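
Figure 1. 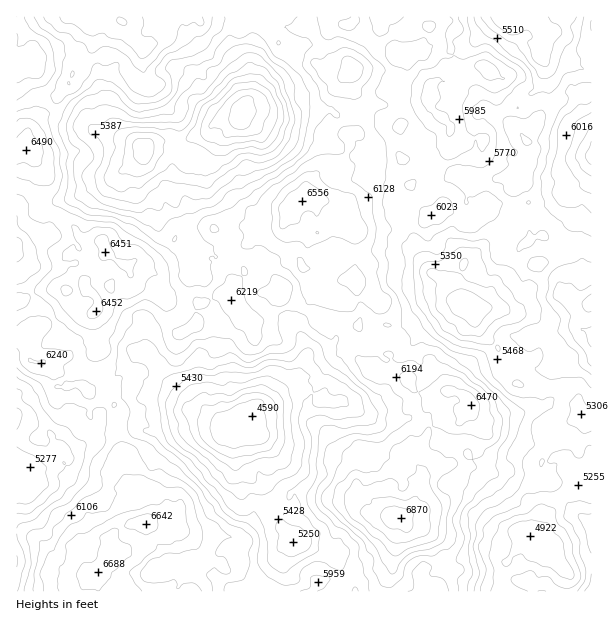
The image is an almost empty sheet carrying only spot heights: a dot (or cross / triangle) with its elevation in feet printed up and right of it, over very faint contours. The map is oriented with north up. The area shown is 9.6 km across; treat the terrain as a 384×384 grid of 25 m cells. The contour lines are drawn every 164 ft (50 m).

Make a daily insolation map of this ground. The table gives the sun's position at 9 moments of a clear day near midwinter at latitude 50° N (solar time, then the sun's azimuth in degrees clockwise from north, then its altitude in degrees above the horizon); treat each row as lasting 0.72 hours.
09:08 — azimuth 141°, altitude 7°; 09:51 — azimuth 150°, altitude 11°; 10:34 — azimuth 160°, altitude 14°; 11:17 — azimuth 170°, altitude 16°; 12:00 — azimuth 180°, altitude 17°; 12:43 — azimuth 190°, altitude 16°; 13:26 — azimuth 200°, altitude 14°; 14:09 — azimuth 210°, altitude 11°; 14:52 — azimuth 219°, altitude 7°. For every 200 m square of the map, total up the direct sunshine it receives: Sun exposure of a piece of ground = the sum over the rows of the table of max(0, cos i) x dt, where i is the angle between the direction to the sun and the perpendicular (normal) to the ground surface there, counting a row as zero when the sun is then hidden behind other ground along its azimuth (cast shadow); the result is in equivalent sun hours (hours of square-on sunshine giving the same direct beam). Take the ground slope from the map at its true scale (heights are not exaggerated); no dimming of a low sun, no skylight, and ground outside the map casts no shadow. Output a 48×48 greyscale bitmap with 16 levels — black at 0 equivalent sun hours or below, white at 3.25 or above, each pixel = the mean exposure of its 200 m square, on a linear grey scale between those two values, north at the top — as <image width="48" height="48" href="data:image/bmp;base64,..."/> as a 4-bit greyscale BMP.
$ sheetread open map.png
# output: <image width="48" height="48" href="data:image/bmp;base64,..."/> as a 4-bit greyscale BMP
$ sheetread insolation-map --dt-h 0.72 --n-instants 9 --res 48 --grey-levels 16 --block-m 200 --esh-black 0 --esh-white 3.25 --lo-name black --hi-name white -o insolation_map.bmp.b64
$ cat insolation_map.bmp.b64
<image width="48" height="48" href="data:image/bmp;base64,Qk32BAAAAAAAAHYAAAAoAAAAMAAAADAAAAABAAQAAAAAAIAEAAATCwAAEwsAABAAAAAAAAAAAAAAABEREQAiIiIAMzMzAERERABVVVUAZmZmAHd3dwCIiIgAmZmZAKqqqgC7u7sAzMzMAN3d3QDu7u4A////AEZ3ealTETUzaaljEFmXl7ynqXeYi6hhAkVmVniGYzRVi6dBJDIlepqIiHmHQiIRRmVDUiec3Jh4dWZTEAE0h5vdyWREZCElqZdFZlZmjO25hXh1EBR4e6z//rhXhkVXeHQTI1RWi7yneFRVZnar/tzv2oeYZEaaqCAiERFIiGZUMQFGi7zf/cy3d1WJrMustwAjJCEQEkRkIAFHeM7sllM2eKis7/uWYgAAESMyAjRDEQE2qYmHVBACRHzMu5y3EFISISVohBARERATVTNDMSESMki7yqrHNWVlNGZCEBABEhIxATMyERNEaYebqoVFmVeGRFVmMhEREREiFGdUQzRlZ4ZnRWZXh6uVZjNkQxAAAAABRVVURUVmIjaIh5uYiIp4qmUgERAQARACV3UhERIiZorOyXZHd0N7uHZUNEQzMzM1aIQQABIja92niIZ2Q2iriHZodVNGZkNVViAAAUVneHmVV5u6Vcq6qslUNWh4qrlnVTEROJh3mGZlMSWFi4mryoh2d5qqrc3LhmeJzau4WHMQAAQ1ie6nVDVYiJze283Kl3q9/bmGIRAAI1esy//HZXlTV7/v///syprdqFMSQQAjR3Z6rnQ3iKp0SLy5zv///ImpUVQSMQAjNWVVeXYxN3aKmazdm7vOusp3dTRSAAACWJmKy3iorLqZiIfNqqh2WcuHhlNEAAABRFZ5pzJKzNuYioNGeadmeZiXaLlTIAAAABNmRJRahmit3Kl4m3M0i8vMerdSMQEiJWaamVncuHSN63ZDd1QzR5iFZ0RFVmV3mYeZUwNER1V5mGMRE1i4iHYyRUNmV5u7mJhTIDEiMlmoiFZlZEZr3Jiql3Z2aJZ6ustCRUaIdWp1ZDVWVEV4llVYhldp7ZeKt1VBI2hTV4ZCECZmd4qslph4p3Z6y723diJGZLlUZkQwADaKyXeJy73MuXibuu/oaIVpq6q6YgAAAiJGRGZnqmaGVVV7ztq8hneJmoh0AAAAAhAQA0Zneal2RVRVaIRphWm7qZh0EAAAAjMgAiFTR5hlVmiFI1VERWeaqrq6YQAAATIQEQESESERE2eYYiMxNUZli8uYZCAAAAEBARAAABRHVnQ2VkZ3ZmaIm7qFaKdCASNDIBEAABNVd3Yzi9zLl1RYq4hmaFh0IjQzAAAAABIlZmeIecuZh5VFVlMzMSVndlUwAAAAE0aHhkZWaHZ4VmdmQyM1VWiu/9ykEQAAJEREVERHuXUiVFVFZBFYqKvf//yXUwACVlMzV4mrp1U0epdCIQFKu7rP/+h7p0NGmniqmIiJhliauGhSISM3/8zd3dzNypmJpnnMllRWdoit2nRGQxAUes25hliqu8zNmbuLyodUNljdvZITIUNFR5uJqFervdze3LZmd2MyAnaFIiETNYd2acrLzd7tu83etjMyASREJDIQABJFaYmpib3baNy7u+/qdlMQBIiXZmMAATVDN53+zLu5Voi8vMyWioQQJqqIVpcgACRVZnu6y5mGZEeYiGZ1NVZ2R4u5l1UxE1d2NQ=="/>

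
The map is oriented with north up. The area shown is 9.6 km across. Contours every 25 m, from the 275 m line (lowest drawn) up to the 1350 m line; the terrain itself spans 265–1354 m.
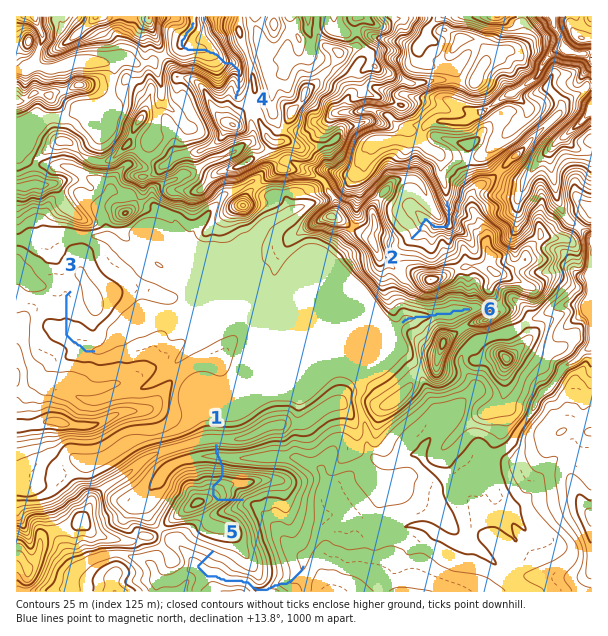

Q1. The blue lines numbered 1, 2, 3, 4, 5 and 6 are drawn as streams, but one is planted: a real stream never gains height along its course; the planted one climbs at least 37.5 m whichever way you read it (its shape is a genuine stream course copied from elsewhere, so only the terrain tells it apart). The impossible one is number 1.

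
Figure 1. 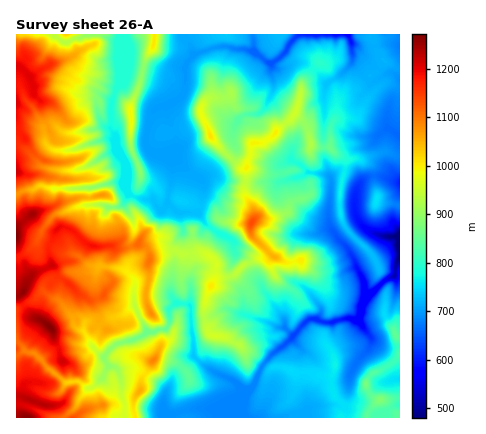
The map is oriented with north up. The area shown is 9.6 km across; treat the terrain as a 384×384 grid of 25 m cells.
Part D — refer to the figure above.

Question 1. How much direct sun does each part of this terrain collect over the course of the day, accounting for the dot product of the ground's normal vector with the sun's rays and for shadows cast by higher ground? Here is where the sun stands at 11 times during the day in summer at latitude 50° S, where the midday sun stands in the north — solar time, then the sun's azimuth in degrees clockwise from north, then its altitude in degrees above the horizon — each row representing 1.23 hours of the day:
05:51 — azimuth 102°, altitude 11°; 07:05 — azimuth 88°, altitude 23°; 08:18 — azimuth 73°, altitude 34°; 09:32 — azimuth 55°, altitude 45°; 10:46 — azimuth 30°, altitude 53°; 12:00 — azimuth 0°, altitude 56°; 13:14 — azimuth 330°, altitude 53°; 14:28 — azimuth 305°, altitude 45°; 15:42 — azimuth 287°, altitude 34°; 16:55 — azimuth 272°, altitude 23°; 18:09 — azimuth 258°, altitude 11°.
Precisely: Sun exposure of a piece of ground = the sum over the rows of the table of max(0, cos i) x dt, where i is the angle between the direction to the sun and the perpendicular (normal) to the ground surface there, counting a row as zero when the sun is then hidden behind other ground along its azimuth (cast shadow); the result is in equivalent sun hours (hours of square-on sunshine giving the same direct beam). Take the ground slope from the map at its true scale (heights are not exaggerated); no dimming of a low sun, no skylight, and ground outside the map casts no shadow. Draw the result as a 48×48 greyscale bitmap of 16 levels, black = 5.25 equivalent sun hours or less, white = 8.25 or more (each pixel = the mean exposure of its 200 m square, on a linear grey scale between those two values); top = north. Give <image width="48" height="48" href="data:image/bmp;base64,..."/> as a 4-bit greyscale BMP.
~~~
<image width="48" height="48" href="data:image/bmp;base64,Qk32BAAAAAAAAHYAAAAoAAAAMAAAADAAAAABAAQAAAAAAIAEAAATCwAAEwsAABAAAAAAAAAAAAAAABEREQAiIiIAMzMzAERERABVVVUAZmZmAHd3dwCIiIgAmZmZAKqqqgC7u7sAzMzMAN3d3QDu7u4A////AN7YRa2Xd6uqqZvMzLu7u7uqu7u7zLyrvMp4mFrduaqWWIiKq7u7u7u7q7u7vLynnLze7rfO7tqhA2dDaau7u7u7u7qqzbm8zNy5eNms7cvKQkZ1Rpq7vLu7u6q7u7fO7sy8ymc4y7u8owVqq7zKaLu7u7u7mbuqvMzNsBJ4i8q8cBJrzMqGM4qqu7zLic2miszaBYu3qnmqZWSd2nd0RTvM3c3LqL3uqN7HrN3bp4qq2mi8lEVUhybN3du8uqzu66hXm8zMNs3u3WVXZEM0m6R83Lu8y7rNu5iZermVYSe+7siIQyRr3cpFy7vMzMvKd5qXiaympjADzdyWJ73d3MvKXMzNzNyHW5h4zLmKvcqHABu1S83ey8yZVd7d3ciIravN7cqJu83UBpa1W9y923iokiQgJGmp3r3u3Jd3mau1q5jVaZuniJqpmCV5hmm7zUrdypiJh6t4u5hTWpmamqqJmsmKqljMzaWriYrNypqKqZZFinaKq7h3i6eau5eMzMp5qa3d3ImLp4eHmrqpq6dXylarvLYV28yHu+3MzNyYpniXnNunmoZ4ECeazLVwOM3ZaIm8zcuYh3mZrMvMd0NxElqqq6WKZN3d3JmIlkirt3iKmby82Ec5upq7y2ecp63My7pjN3Roy7mru93Ku3nd3t3Ny0a9yXrMuqmaqru5zLzd3u65YG3e3u7txjvu2pmsqqre7uy8u6rd3ttxBN3M3d3cdL7turiKyq3t3d2szN25vZEAJ1RXeJq5atxjNNhnzu7c3t28zN7d2Uebumh2RpqofLZWhtyma+7trN2d3Muqqr3Lzt3bmHiYmoZFZu7utkaZg0vd26mJq9y7ze3ct0WHqYiYid7u7tp1Apqpqru7u9zJvt3LzJV3l3m7vXnNqpiazLlUibzMu83M3dzN3duXlnnO3FMRExEAAomHe7vMury6uqu83tyopmndy5us3u7u65dpu7vMuql1d4q6ecqYuGWaqcy4ZUJc28hKu7q7qZVLy7u960WGiFaaqcus7uxyjaZLqqq7qDB82oiap2hVi7y6msrNp4vtiIN5iqu7ggXLqWRpmpdpzM3czKq5eoU2unVniqqpgju6rLc2equ8zMvMzLypvLzcmGZVeamYZsuq3u2FZ7usuqmsy7uquWQkl1Z1aJmXJsu73MzqaMurmpqru7mYmc3KdmWHZ5l2O8uZze7tqcusu8uru6plas3ahmimZ5l4m6qoiZ7dycy8zMuqu7l6vMvKpozEV5mKvKqqzbrdyou6y8y6u7m87cu7lp7VV4mazd3Lvdndy5q6y7zKq7u5mpmIqZvJaJmau93dzMvNzLu7zMzLq7u7maq5iqq7eaqbq93u3LvM3tqJzcy8y7zZVpqry7m7iKqrvO3u3MzLztqZjMzLu9zOyoiqq7qqQVmr3u3tzditu7vLmsy7vMzN7uuGaKmqYDerve7e7YhZzM3cypy8zN7t7t7aiZmZqImaqpqXeJu1ve7t2oq8y+7u1RbNyIloqXmaqrqruru4Te3t2Gu8yw=="/>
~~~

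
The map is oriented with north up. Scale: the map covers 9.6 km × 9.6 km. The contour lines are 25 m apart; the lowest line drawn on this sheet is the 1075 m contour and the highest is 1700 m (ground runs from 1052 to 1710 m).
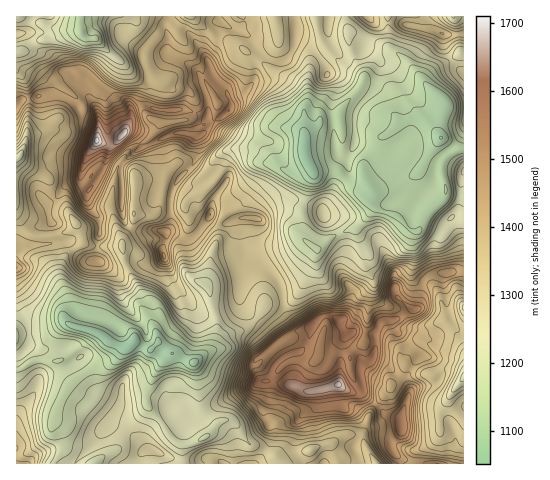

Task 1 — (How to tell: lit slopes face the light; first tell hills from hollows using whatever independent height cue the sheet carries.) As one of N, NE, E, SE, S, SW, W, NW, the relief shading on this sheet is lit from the E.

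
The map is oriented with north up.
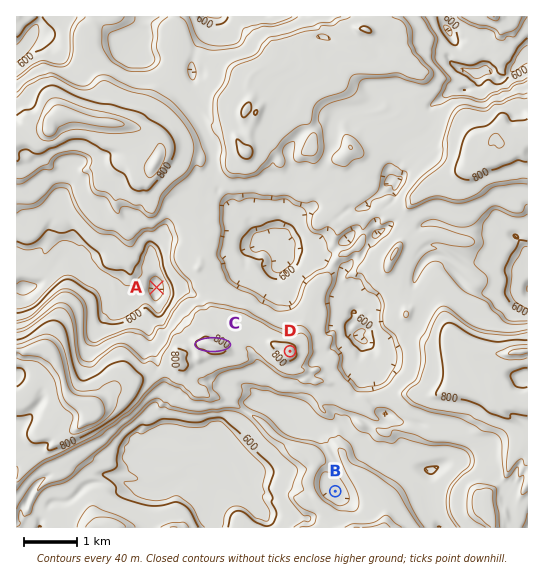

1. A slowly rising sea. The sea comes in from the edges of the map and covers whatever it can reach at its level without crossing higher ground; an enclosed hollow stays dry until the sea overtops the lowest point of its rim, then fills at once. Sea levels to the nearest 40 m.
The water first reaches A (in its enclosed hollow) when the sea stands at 560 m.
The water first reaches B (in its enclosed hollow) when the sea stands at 680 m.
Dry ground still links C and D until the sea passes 760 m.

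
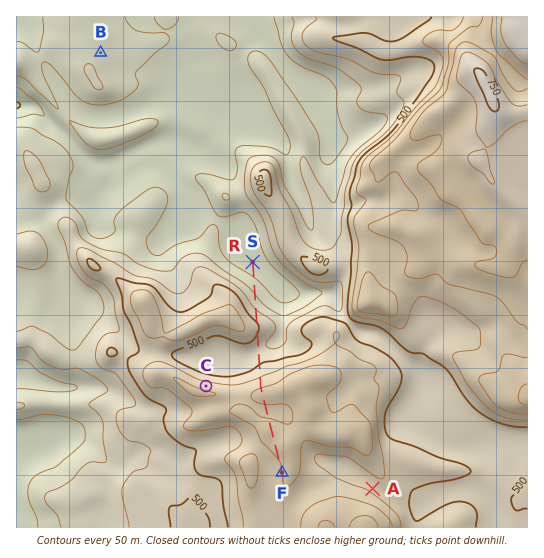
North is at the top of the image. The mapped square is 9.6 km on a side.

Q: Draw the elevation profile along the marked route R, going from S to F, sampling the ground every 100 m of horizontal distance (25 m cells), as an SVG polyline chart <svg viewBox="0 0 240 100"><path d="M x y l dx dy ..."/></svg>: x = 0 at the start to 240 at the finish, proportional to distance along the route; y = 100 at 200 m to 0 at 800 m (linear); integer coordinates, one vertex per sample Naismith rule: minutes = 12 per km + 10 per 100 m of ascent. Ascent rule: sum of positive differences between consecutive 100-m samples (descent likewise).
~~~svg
<svg viewBox="0 0 240 100"><path d="M0 78l6-1 6-1 6-1 6-3 6-3 6-2 6-3 6-3 6-3 6-4 6-3 6-2 6 0 6 2 6 3 6 2 6-1 6-1 6-3 6-3 6-4 6-4 6-4 6-3 6-1 6 0 6 2 6 0 6 0 6-1 6-2 6 0 6 0 6 0 6 0 6 1 6 1 6 1 6 0 6-1"/></svg>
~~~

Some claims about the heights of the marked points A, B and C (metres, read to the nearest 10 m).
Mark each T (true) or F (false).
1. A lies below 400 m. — F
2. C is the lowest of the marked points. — F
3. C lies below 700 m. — T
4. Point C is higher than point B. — T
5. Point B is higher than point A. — F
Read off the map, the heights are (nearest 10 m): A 540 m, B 380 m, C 580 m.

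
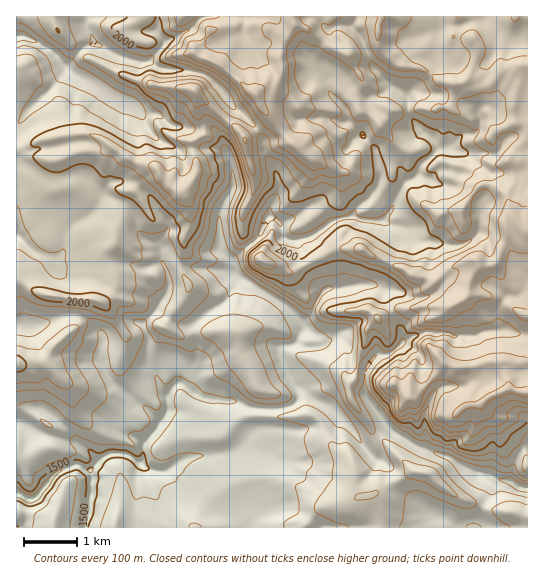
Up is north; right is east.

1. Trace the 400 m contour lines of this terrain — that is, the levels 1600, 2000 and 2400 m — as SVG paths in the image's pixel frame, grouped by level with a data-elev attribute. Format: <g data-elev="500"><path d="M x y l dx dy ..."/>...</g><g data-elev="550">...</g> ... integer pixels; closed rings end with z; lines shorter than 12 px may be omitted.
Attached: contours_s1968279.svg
<g data-elev="1600"><path d="M70 527l7-45 0-4-3-2-6 1-5 2-16 26-12 9-2 13"/><path d="M527 492l-9-1-19-12 11-2 11 6 6 1"/><path d="M17 474l2 1 7 10 3 1 2-1 3-10 2-2 13-9 9-3 7-1 11-6 0-3-6-9 1-3 3-3 27 9 24 0 9 1 0-3-6-6 1-3 13-4 8-8-7-16 4 0 10 4 3-3 0-5-5-23 2-4 9 9 9-7 6 0 14 8 10 8 26 5 5 3-1 2-5 1-20-1-16-5-12-8-4 0-3 4-1 7 3 12-9 13-15 19-2 8 4 5 7 2 23-7 13 1 5 1-16 11-12 15-12 6-6 13-14-3-8 2-9-20-4-5-3-1-2 4-17 50"/></g><g data-elev="2000"><path d="M17 372l7-2 2-5-3-6-6-4"/><path d="M103 310l6 0 1-9-4-4-8-4-27 1-30-7-7 1-3 2 4 5 10 5 42 4z"/><path d="M363 138l-3-3 2-3 3 3 0 3z"/><path d="M127 17l-2 2-13 7 1 5 12 11 9 4 13 3 7-3 2-3 0-2-15-10 11-8 4-6"/><path d="M159 17l5 14 3 4 7 3-13 16-1 7 23 9-12 4-10 0-11-4-12 5-15-3-4 0 0 2 3 4 16 8 11 10 16 8 8 15 8 6 1 2-4 3-15-2-2 2 4 7 10 10-16 2-13-5-9 4-38-20-13-4-8 0-21 4-14 5-9 5-3 4 0 3 10 4-8 6 2 6 8 7 10 4 8 0 14-7 8-1 10 3 10 10 7-1 12 3 1 2-1 2-6 4 0 4 18 10 15 17 5 3 1-2-7-20 1-4 2 1 23 22 6 11-1 12 3 6 3 1 13-21 6-26 7-10 3-8 4-5 0-13-4-12-4-6 7-5 4-6 5 2 7 9 5 12 6 23 0 9-7 15-2 11 3 14 4 8 6-4 2-12 5-13 9-15 9-8 2-16 3 2 10 17 2 11 9 1 15-6 9-1 3 2 5 9 6 4 5 0 15-15 6-3 10-11 1-10-3-24 2-2 5 2 10 31 3 3 5-2 2-12 4 0 5 4 3 0 9-12 11-8 1-4-2-4-4-3-9-3-3-8 0-10 5 2 24 13 7-2 6 3 7 0-1 10 7 6-1 4-12 2-16-2-4 3-8 9 2 5 6 1 7 10 0 2-9 3-8-2-14 2-2 2-2 4 0 5 4 8 14 14 5 12 13 9 0 3-4 2-4 2-8-1-12 6-4 0-14-4-30-17-18-7-4-1-10 5-14 15-19 14-4 0-21-10-7-8-3-1-5 3-12 10-2 4 1 6 3 6 14 7 23 10 8-3 9-10 11-6 17-6 11 0 40 13 10 6 9 9 2 4-1 3-11 2-8 5-5 0-7-4-5-1-32 7-8 2-2 3 2 3 6 3 27 3-2 11 3 18 4-2 8-9 4 2 6 7 5 0 5-7 3-14 5 1 4 7 11 1 0 3-6 5-1 7-6 5-8 2-16 11-8 11 0 7 2 5 8 10 4 3 6 12 6 7 11 1 8 5 7-9 6 12 4 4 6 1 5 5 9-1 4 7 15 4 9-2 10-7 5 4 4 0 10-12 15-11"/></g><g data-elev="2400"><path d="M527 387l-10 0-7-5-3 0-29 18-17 5-7 6-1 6 2 1 3-1 11-9 13 1 9-9 18-6 5 0 13 4"/><path d="M245 143l1 1 0-3-1-4-2 2z"/><path d="M266 115l2 0 0-2-3-12-1-15-9-3-6 2-8-3 4 11 8 8 6 9z"/></g>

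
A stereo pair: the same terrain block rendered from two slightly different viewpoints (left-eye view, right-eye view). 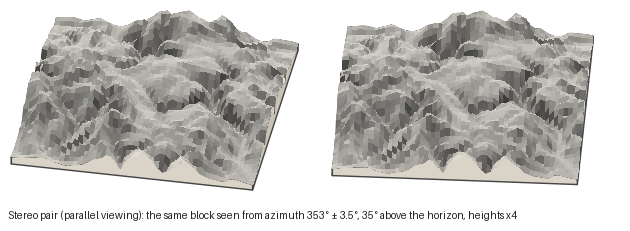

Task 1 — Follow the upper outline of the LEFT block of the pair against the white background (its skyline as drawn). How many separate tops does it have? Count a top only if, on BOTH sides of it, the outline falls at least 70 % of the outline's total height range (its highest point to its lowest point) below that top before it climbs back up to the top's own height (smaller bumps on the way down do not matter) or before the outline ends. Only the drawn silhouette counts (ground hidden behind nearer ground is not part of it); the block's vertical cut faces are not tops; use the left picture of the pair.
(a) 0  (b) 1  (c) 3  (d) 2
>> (a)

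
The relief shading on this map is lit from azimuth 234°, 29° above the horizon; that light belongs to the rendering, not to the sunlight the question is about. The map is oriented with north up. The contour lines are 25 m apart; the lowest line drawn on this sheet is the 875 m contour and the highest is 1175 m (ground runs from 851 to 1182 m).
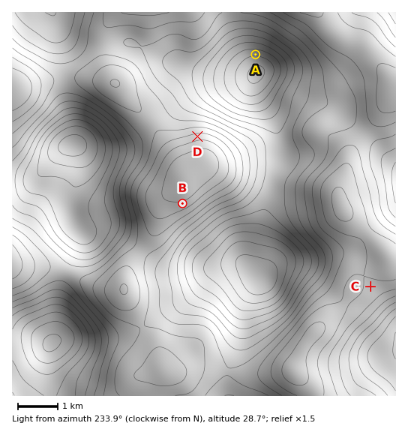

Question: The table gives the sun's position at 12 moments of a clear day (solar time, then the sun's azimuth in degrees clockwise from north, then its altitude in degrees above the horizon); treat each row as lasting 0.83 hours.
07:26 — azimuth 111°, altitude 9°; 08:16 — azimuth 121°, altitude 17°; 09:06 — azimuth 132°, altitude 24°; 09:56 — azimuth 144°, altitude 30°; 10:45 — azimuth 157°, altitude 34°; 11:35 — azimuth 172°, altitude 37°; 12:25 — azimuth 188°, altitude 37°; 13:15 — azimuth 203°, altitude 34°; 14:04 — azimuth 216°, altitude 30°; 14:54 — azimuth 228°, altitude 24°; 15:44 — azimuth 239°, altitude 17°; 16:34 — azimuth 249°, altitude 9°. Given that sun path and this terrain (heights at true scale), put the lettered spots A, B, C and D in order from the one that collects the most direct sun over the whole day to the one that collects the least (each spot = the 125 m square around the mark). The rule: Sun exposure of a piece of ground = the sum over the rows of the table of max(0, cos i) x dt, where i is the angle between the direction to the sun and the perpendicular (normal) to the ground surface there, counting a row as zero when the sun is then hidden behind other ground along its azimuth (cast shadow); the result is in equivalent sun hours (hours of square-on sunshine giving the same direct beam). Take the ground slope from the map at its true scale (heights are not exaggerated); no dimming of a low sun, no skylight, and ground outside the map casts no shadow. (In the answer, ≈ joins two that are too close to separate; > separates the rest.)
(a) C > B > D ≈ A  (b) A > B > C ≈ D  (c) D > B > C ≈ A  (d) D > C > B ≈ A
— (d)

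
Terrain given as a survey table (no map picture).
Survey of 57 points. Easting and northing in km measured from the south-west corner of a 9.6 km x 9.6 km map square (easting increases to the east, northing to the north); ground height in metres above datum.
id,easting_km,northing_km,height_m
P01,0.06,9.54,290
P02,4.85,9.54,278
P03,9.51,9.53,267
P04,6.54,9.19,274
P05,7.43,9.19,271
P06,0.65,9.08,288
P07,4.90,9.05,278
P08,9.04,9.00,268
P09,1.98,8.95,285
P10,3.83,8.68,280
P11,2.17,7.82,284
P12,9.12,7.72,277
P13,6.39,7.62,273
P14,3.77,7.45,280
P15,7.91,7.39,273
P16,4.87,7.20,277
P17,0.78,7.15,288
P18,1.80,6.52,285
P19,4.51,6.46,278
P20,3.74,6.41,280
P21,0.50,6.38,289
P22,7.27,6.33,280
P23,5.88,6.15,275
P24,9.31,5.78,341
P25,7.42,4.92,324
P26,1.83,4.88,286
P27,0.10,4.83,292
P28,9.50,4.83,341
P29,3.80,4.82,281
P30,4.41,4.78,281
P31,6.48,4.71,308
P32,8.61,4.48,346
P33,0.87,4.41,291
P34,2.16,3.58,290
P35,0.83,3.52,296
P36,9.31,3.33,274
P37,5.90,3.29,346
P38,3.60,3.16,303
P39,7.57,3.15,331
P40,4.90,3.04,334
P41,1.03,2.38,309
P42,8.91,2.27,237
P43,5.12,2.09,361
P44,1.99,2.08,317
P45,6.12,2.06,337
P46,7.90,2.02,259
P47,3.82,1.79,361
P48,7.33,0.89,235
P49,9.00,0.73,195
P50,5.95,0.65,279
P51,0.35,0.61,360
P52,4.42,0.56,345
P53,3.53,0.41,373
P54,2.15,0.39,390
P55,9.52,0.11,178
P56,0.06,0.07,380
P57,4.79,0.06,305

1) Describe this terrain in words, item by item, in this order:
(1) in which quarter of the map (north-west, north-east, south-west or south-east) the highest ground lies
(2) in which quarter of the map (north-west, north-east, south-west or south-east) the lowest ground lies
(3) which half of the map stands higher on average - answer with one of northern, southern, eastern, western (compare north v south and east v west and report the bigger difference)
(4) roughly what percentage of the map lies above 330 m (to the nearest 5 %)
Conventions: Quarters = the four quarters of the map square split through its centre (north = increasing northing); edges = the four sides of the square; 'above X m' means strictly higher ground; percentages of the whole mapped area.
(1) The highest ground is in the south-west quarter.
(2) The lowest ground is in the south-east quarter.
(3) On average the southern half of the map is the higher ground.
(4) About 20 % of the map lies above 330 m.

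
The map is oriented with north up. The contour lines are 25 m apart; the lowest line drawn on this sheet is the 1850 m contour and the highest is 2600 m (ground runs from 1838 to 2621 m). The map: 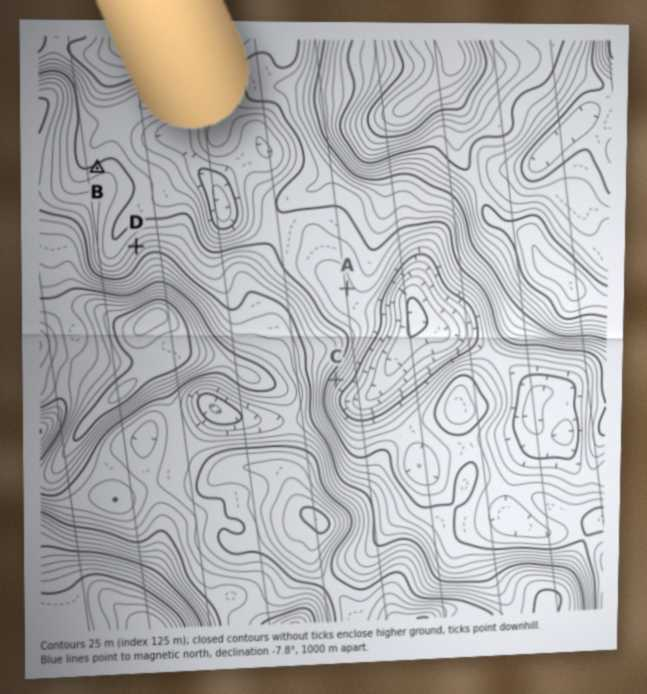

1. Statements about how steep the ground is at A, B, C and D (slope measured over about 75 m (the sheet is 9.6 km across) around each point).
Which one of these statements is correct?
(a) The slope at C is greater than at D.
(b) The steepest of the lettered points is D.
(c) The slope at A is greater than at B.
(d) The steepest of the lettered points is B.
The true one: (a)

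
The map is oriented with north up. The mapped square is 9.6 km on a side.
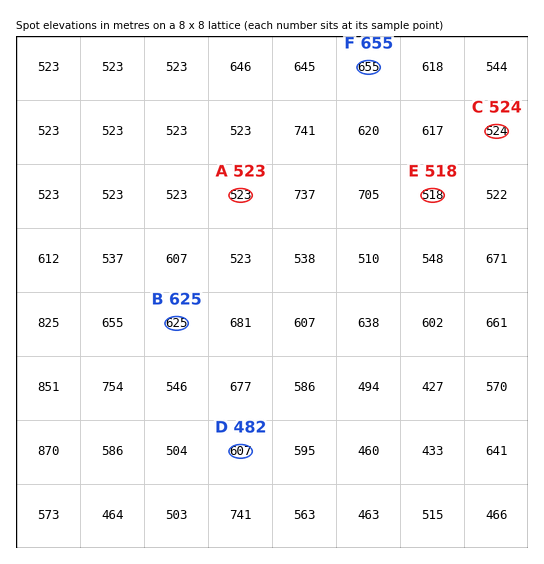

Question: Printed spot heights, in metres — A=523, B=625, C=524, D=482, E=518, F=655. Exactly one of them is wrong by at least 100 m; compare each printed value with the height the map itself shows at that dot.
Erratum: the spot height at D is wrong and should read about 607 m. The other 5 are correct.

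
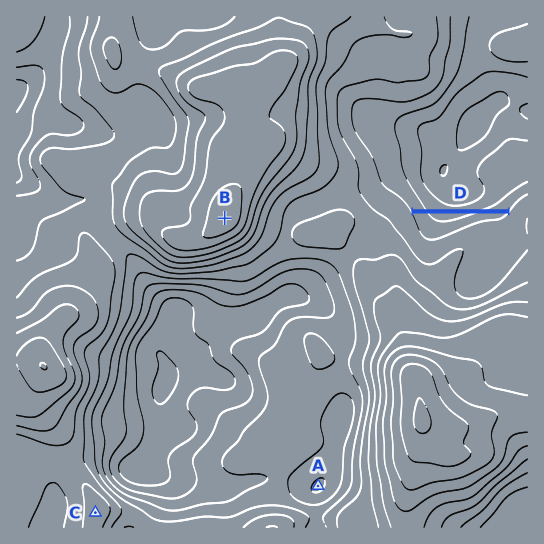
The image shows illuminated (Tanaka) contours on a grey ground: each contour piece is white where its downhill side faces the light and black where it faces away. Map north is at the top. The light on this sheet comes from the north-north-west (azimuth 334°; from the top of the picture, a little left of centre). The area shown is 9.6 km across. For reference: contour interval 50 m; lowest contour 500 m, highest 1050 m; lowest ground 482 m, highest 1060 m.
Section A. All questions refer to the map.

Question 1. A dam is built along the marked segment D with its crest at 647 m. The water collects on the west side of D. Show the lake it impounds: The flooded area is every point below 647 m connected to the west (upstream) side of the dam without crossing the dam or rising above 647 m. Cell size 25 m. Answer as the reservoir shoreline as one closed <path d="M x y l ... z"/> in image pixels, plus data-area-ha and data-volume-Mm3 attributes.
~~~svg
<path d="M505 213l-91 0-1 2 8 18 5 4 9 2 47-19 16-1 5-3 2-3z" data-area-ha="45" data-volume-Mm3="11.96"/>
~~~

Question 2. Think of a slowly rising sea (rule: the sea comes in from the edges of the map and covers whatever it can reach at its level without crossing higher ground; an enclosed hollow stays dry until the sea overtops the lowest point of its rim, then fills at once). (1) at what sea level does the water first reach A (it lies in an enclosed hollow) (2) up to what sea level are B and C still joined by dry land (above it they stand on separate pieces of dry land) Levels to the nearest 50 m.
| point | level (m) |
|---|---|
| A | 700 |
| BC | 750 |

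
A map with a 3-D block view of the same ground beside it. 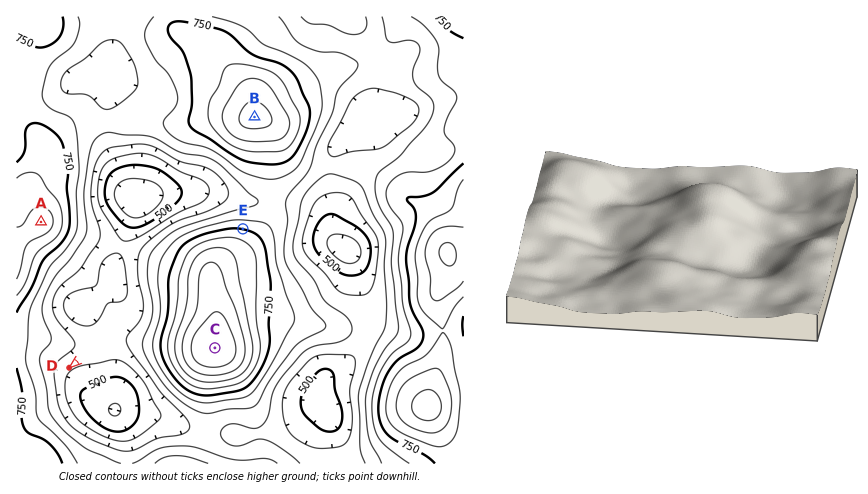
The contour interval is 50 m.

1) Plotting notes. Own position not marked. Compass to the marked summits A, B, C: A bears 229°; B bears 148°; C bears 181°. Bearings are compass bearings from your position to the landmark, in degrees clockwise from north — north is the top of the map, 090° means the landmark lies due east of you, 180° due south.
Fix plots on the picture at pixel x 221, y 65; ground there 790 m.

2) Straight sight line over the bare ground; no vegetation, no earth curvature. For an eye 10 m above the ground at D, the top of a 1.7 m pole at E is out of sight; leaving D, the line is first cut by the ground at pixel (154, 300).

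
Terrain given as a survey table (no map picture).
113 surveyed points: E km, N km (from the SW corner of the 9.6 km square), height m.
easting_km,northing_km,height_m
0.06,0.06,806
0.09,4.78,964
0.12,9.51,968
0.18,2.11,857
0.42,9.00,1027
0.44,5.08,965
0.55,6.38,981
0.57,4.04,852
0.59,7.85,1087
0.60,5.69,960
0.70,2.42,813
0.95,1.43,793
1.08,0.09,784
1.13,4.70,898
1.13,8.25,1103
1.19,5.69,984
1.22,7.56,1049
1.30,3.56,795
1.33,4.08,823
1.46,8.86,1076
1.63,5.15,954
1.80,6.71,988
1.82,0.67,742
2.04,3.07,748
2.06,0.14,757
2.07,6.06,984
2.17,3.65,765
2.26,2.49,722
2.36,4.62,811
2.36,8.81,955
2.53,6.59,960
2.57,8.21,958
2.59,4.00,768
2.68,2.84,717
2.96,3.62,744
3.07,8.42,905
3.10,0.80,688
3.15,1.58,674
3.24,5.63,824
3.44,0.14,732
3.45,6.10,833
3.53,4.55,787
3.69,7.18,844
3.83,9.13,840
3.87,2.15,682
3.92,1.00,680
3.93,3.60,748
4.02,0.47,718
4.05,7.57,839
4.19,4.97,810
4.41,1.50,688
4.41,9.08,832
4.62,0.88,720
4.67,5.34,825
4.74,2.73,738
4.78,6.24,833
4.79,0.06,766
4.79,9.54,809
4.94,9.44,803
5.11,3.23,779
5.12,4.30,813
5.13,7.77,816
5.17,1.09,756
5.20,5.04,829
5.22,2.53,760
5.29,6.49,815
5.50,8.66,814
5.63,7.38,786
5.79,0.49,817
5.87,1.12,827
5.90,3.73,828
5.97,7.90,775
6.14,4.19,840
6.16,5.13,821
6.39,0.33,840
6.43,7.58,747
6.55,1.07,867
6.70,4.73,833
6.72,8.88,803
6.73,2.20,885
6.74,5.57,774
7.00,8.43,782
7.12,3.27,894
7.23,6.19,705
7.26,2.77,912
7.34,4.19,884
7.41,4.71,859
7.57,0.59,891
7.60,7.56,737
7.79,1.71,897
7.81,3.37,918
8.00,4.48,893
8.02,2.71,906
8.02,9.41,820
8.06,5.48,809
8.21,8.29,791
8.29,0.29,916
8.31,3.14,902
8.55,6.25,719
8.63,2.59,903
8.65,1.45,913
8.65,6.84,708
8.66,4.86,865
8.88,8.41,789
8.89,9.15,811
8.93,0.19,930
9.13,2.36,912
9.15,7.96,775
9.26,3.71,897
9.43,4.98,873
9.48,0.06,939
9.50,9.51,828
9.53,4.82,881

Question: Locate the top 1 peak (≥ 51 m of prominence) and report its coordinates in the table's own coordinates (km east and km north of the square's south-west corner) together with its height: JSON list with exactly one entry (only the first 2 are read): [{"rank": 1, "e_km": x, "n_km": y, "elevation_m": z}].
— [{"rank": 1, "e_km": 1.01, "n_km": 8.29, "elevation_m": 1106}]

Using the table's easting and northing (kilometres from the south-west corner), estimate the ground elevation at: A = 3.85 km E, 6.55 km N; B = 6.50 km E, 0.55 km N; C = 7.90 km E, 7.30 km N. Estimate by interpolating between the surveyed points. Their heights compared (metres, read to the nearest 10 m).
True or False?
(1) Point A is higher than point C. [True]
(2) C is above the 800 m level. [False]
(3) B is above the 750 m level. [True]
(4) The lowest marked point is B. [False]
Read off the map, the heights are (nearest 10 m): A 840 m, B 850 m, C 720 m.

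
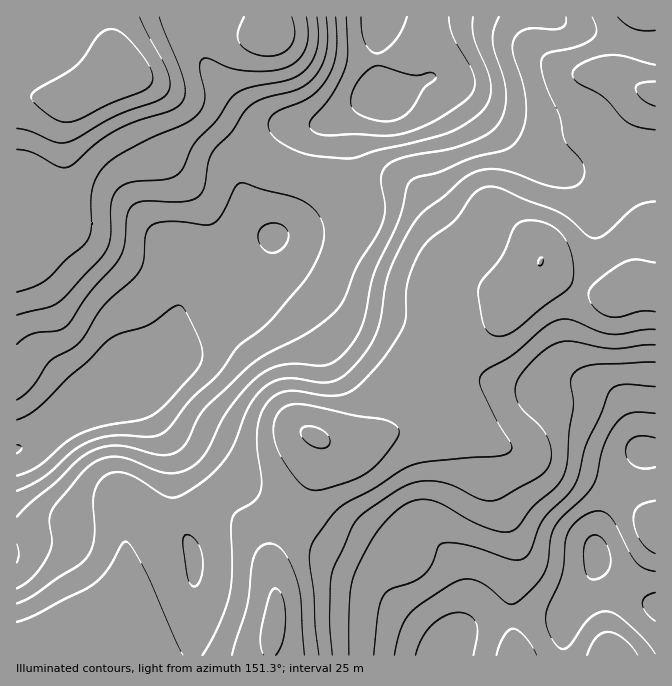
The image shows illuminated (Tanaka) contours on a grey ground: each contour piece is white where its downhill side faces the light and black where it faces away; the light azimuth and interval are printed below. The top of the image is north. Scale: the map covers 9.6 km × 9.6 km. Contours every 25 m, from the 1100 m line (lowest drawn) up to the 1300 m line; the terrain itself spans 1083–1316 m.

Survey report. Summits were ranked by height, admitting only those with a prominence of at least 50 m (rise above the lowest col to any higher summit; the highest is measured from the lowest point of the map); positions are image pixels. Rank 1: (378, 98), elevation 1316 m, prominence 233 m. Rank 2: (597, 554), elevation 1306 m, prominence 164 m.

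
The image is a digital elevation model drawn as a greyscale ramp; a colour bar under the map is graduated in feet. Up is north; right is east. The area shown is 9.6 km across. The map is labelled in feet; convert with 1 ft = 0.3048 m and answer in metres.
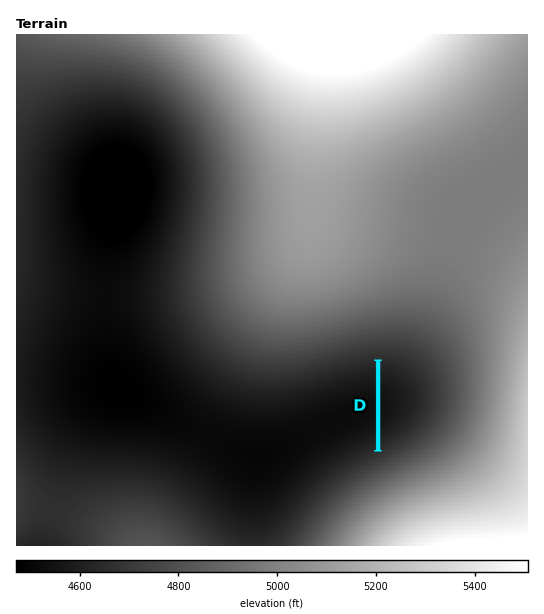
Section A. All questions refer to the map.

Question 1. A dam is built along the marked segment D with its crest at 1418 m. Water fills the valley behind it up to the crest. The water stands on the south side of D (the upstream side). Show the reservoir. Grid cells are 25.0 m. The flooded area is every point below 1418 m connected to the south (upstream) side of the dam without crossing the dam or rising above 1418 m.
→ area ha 98.3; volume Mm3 14.97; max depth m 34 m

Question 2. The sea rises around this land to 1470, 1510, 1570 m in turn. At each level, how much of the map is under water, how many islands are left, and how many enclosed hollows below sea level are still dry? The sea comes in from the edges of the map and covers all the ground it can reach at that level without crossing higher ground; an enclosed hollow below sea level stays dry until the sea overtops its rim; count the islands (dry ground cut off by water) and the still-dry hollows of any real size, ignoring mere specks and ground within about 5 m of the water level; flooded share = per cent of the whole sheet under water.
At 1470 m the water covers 52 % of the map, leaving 0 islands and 0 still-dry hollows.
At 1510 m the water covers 61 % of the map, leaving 0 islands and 0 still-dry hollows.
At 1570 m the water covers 85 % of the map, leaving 0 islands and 0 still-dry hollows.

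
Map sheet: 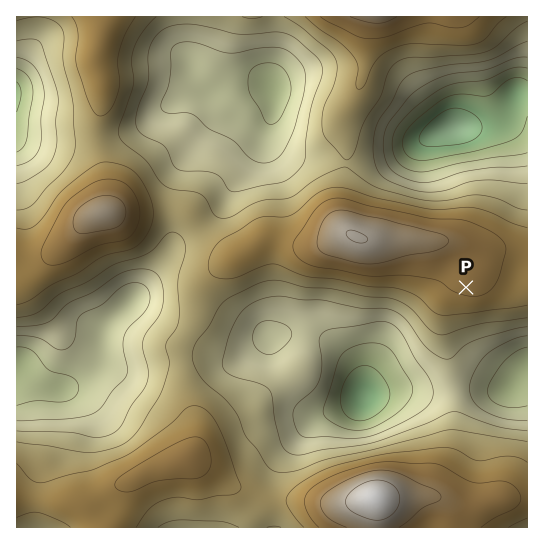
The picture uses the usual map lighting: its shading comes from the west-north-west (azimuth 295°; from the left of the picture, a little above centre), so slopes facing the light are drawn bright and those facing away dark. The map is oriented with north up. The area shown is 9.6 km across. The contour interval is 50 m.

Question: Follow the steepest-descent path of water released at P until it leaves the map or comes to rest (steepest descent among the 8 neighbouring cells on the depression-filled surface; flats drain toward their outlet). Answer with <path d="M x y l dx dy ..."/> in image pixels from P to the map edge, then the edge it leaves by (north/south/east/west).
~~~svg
<path d="M466 287l0 50 43 42 0 2 5 0 13-14"/>
exit: east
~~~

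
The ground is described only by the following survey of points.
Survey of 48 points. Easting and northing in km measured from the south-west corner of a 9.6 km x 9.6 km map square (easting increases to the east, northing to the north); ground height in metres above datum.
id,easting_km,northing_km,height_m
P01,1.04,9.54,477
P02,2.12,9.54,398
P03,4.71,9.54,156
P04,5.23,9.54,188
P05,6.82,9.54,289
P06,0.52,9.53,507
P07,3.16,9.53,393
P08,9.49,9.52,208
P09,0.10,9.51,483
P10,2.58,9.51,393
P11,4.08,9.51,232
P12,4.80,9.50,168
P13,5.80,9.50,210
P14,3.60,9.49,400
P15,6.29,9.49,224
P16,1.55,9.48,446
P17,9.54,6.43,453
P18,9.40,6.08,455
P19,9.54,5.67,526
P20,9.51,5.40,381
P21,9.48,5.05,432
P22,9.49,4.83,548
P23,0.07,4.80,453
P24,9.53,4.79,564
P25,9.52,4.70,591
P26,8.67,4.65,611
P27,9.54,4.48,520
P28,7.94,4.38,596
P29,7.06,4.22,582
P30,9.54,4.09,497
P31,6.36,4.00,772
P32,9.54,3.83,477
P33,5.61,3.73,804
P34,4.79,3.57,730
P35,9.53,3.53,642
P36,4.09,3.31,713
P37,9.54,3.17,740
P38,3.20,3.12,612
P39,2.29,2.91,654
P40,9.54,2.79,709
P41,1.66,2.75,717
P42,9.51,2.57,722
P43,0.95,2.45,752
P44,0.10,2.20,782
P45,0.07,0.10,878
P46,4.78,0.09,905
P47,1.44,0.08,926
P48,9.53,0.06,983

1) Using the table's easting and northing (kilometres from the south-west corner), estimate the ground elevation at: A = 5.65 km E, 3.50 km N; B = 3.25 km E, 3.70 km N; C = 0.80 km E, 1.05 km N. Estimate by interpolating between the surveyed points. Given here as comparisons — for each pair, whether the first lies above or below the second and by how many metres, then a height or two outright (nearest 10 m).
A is above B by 290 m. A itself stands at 860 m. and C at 800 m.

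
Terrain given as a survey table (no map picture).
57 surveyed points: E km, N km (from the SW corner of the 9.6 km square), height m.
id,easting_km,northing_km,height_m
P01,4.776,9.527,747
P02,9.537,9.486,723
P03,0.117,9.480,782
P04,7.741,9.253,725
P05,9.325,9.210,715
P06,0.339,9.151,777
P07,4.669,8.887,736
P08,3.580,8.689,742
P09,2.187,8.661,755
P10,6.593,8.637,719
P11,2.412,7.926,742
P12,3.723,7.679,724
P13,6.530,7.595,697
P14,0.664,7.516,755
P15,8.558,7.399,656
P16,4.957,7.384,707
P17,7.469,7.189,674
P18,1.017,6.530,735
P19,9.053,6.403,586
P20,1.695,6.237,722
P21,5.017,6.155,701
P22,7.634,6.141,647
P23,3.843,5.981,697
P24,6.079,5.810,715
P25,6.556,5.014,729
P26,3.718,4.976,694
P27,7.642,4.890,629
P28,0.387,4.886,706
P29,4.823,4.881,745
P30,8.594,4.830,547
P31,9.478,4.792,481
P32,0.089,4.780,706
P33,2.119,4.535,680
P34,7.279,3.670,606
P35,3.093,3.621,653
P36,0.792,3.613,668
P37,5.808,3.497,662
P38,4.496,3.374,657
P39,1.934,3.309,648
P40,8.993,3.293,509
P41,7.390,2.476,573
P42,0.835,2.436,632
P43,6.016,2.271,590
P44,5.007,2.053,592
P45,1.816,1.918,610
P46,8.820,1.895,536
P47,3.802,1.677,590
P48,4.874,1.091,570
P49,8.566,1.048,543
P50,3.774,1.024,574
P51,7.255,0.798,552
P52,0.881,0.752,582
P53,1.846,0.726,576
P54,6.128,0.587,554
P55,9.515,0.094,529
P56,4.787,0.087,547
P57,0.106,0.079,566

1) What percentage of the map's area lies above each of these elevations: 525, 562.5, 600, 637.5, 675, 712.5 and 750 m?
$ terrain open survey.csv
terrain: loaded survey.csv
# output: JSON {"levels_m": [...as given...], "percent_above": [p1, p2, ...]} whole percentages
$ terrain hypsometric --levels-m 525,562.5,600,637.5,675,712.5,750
{"levels_m": [525, 562.5, 600, 637.5, 675, 712.5, 750], "percent_above": [97, 84, 70, 59, 49, 28, 8]}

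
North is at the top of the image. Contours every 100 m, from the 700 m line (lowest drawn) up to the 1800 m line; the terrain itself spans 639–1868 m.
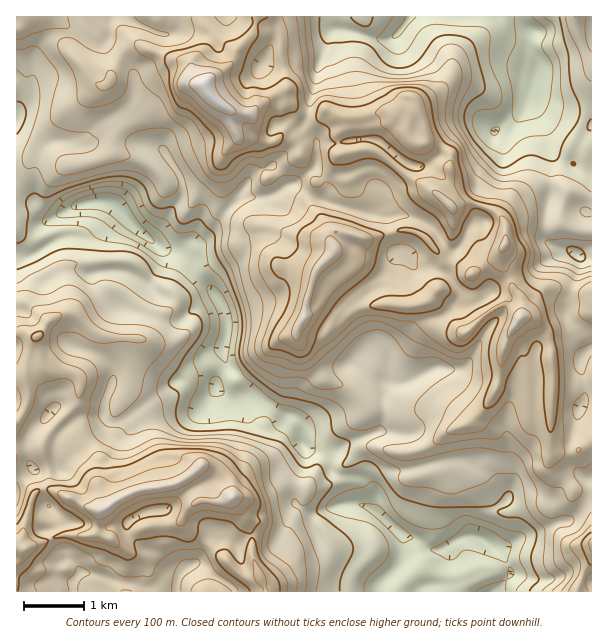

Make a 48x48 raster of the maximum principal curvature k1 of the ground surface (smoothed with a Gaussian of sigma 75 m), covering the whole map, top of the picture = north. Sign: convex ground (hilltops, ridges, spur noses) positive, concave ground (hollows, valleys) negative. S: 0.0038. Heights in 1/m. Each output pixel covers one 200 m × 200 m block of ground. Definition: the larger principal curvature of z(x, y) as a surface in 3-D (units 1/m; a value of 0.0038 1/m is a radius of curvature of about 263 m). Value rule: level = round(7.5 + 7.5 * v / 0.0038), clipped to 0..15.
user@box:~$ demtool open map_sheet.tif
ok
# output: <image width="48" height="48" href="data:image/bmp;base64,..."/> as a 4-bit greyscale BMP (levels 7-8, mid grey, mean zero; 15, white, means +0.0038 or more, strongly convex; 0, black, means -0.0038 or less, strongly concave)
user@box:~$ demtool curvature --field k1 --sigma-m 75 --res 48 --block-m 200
<image width="48" height="48" href="data:image/bmp;base64,Qk32BAAAAAAAAHYAAAAoAAAAMAAAADAAAAABAAQAAAAAAIAEAAATCwAAEwsAABAAAAAAAAAAAAAAABEREQAiIiIAMzMzAERERABVVVUAZmZmAHd3dwCIiIgAmZmZAKqqqgC7u7sAzMzMAN3d3QDu7u4A////AIeIeIepiYirmIrrqYd5pnmoiIq5mYh3+4mYl4iZineJmvz6qoh4uHiaqpqstniHr8l4h4iLmYZlr6+3momYm5mKl3iqqqqqi+6lWInsiJiK7G+Fi4iZirqJl4qXeJmLy+rf///KmInLiH6ni4ipmrh4qZhniGedvPh5h+p3zd22dpy5moupm5iamZZ4qXi5WO2Iee6Gh2vnicu4iZl4mImpiZisy6q4ea9r/877d2jf/+64aMhWd3qYiZqZh5qZqb//yamv//yYjNuImsu5mHqoiZmYdompueenacl3mb/5jKqHm8qqiJq6qYmZh3rJl6XGebmZmHfP7JupqZubl3mYiIh4h4vIeJrIiLp3m83cupq7p3t5u9/9qHd3h4naunq4iadmiqh4mpmZpXqHnLmK7Zd5mJjZm4mpepeHipdniIiYmHmqqHiHjf67majpeOhrq4eXipdmeHeZZ3h5qqmYiJzZeKj5d+p2vYiomZl3iHeJd3eJqpmZiIjPiKj4Z8t3joiamYqYeIaJmJq7uXmZmIePyJj5iMqInah6qWeoaaiKl6zKmHd3iYdr+Jf5ibms27l5mYiZqJmpmrqHiIiIdoZ5+If5eLq7iZiImZmHiLzJfLh2eIiZd6mJ+Ij5Z53GaImZq7yYd5rfv7mHd3eZmsyJ+Xf5iO7mec3dy5vql3mb74nIdmeYvP+oz3nYmZj9rbd4mZesl2qJj9islnmJqbv4f+6omnqsy3Znmrqah3uIe/p53u7tqmevzNt2isp4qpiKp5y4d4t4efmXirur64iWq7qYmaloqIqpeMuYeJqJiPipiIh4vquknprc3Zupl3iIrJmKmJmbmdt6uYeHiZ/pvJibmIervN3e6omImKmrqZ+5qod3i6q8y6d5ZYiJmZmql4l3mrmqh3rZm2Vny3eK/bl3V6qpiImYd4p2ebiIiru8/+ut2dmY+4eZvJibzLmHiYyYmaq7qZvMmJzaePh1+4m8yoqYeJmIm5vImqqXZqyId3eIefmO+piLdnjIZndnnKm5moiHiLeIiIiav+38qphrmZjLh3ZnisqJq3e5h8iJmHeM/LhZm6qLy5mty5iInMiJzIbMhsqZh3fcqumqiqqrmJiaze3M3ZiJ7namvKjJdp6XmviXaKh5eaiZiJu7qHiZv6innZnd3dibu/mIeKh6iaqIiHiYd2iHe/3eyoe4iHnM3Lh2eJmKqIqpiIiZmHd4e+mWp5iamZup15dleYiIuHiqmIeImZlorc2mibvN3KqMt4ZnqXeHmniKqpiIiIuK/8z7rK7Jm8utqZd6uHZ4moiJiquoh4yu6Xi9y5qYaJzuy6irqHd5mYiIequ4iJ3uyGdY63eIiqmKvMqpiHd5qZeHjaq3Z4rLzpdY22aJmXZnitqHd3doqoZ524e5nO7aa+dpyod5qYdnesqHeId5nIebqHaL/ZecieyKyoiJmnaIm7uoiJq5vbmZiIibl2Z6p42qunZ3moZ5qpmqmHV5+6mZiIiYmIiLh3uqmod3qpiZmIiZmIeI+Q=="/>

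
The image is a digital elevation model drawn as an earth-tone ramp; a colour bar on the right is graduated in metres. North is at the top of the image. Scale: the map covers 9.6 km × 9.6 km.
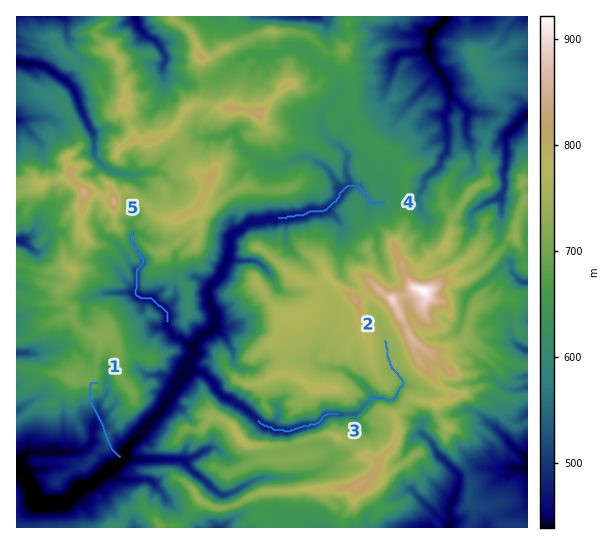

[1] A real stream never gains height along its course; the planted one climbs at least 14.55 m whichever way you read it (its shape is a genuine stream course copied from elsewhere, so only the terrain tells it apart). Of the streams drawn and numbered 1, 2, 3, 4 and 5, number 1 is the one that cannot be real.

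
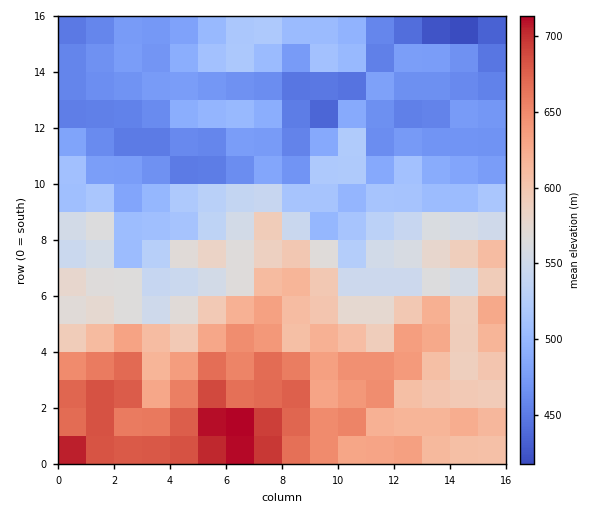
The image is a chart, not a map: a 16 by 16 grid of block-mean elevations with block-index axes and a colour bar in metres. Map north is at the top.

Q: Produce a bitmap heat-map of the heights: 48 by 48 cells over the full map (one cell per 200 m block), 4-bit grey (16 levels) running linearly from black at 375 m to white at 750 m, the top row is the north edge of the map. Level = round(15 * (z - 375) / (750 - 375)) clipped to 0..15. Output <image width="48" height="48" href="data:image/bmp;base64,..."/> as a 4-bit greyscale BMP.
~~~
<image width="48" height="48" href="data:image/bmp;base64,Qk32BAAAAAAAAHYAAAAoAAAAMAAAADAAAAABAAQAAAAAAIAEAAATCwAAEwsAABAAAAAAAAAAAAAAABEREQAiIiIAMzMzAERERABVVVUAZmZmAHd3dwCIiIgAmZmZAKqqqgC7u7sAzMzMAN3d3QDu7u4A////AO7t3M3czMzd3e7d3czLuqqaq7y7qZmZmd3dy7zdzMzd3d7d3cy7u7qpu6qqmZmZmd3czLvNzMzd3e7d3Lu8u7upq6mZmZmZmczMzMu83Lzd3u7u3MvLu8y6mrqZmZqqmbzM3cyrzLzd3u7t3MzLu7u7mZqqmqqqmrzMzcuqq7zd7t3d3MzLq7u7qZmqqqqpqrzMzdy6qqvN3czMzczLq7u7upmZqqqZmbzMzd26qqvN3My7zMy6qrq7uqmYmZmImb3MzN3LqavMzMu7zMy6qqq7y6qZiIiImLzMzMzLqavMzLu7zMzLqru8y7qqmImZmavLvMy6qZrMy7u8zMu7q7u7u7u6mImZmZq7q8y6mZq8y7vMzLu6q7u6qau7qZiZmZmqu8y6mJqrzLvMu6qpq7upmau6qZmaqZiZmqq7qImZq6u7qpmZq6mImau6qpiKqYiZmJmZqYiJmau6qpmJqqiIiaq7qpiKqoiIh3eIiIiZqau6qqmJqpiIiJmrupiaqoh3eIdmZ3eJmZqrqqqYmph4iImaqqiaqoh4mql2Z4iIiImrqqqYiZh4iIiZmZiKqomZmpmXZnd3iIiaqqqph4h3iHeJiId4mZiIiIeIZmZnd3eJqqqpmYdnd3d4h3d4iYd2ZmZ3eHh3d3eImaqqqYZmZmZnd3iJmXZmZ2VWeJmYh3d4iJqpmXVnZnd3eIiamXd3d2VFZ4iZmHeIiJmImGZ4iIiIiJmaqneIh2VFVmZ4mYiZmZmGZlZnd3eJmZiJmYiIiHZFVVVniZmauql2VVVWZneIiZh4iHeIh2VFVVVWZnd4qodlVWZmd3d3iIh3d2Z3dlRWZmZlVVVmd2VVVVZmZmZmZ3ZmZmZnZlRVVWd2ZmZWZmVVVVRVZlVVZmVmZlVmZUREVWZmd3dmZ3ZWZmVFZmZVVVVWZlVVVURVVVVVZ3iIiHVVZmZFZmZVVVVFVWVEVERVVDMzREVWd2RVZ2ZUVmZVVVVERGVEREREMzMzMzMzMzNFZ3ZURWZVVERERGZUREQzMzMzMzMzMyI0ZnZURVVURERERGZVQzMzMzMzMzREQzMkVndUNEREREREREREMzMzMzQzM0REREQzVmZUM0RERERERDMzMzMzM0RDREVVREQyRWZUM0QzM0RERDMzMzMzM0RERVVVVUMyJFVUQzQzNERERDMzMzM0NFVFVWZVVDMzIkVUQzMzNERERDMzMzM0RFVVZVVERDMiIjRUQzMzM0RERDMzREM0REVVVEQzMzMzIiRVREM0MzM0RDMzREQ0REREMzNEMzMzMyI1VEREREMzMzMzRERERUMzNEREQzM0RDIjVEREREREMjMzRERERFVFVVVVRDNEVVQyNURERVVUQzMzRERERFVWZmZmVURFZmZTJERERERDMzMzRERERERVZmZmZlRWZmVUJEREMzMiIjMzNERERERFVWZmZlVWZVVVIkRDMiIRIjMzNERERERFVVZmZVVVVVVVMSMyIhEiMzMzNERERERVVVZmZVVVVVVVUhERESIzMw=="/>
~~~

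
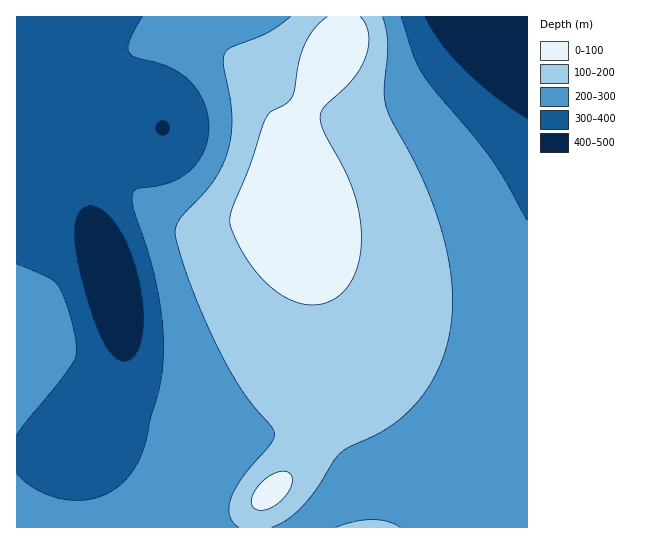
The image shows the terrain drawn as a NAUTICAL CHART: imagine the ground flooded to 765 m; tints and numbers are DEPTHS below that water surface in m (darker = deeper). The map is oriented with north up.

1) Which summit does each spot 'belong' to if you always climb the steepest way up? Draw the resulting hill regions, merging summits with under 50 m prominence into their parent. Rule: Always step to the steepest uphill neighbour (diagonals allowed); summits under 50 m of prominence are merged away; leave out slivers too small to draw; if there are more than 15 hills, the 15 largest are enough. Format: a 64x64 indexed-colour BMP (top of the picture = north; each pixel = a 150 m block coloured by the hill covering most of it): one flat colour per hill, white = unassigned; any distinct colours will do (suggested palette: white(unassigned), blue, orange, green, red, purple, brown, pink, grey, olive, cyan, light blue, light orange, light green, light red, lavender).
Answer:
<image width="64" height="64" href="data:image/bmp;base64,Qk12CAAAAAAAAHYAAAAoAAAAQAAAAEAAAAABAAQAAAAAAAAIAAATCwAAEwsAABAAAAAAAAAA////ALR3HwAOf/8ALKAsACgn1gC9Z5QAS1aMAMJ34wB/f38AIr28AM++FwDox64AeLv/AIrfmACWmP8A1bDFABEREREREREzMzMzMzMzMzMzMxERERERERERERERERERERERERERETMzMzMzMzMzMzMzMRERERERERERERERERERERERERETMzMzMzMzMzMzMzMzMRERERERERERERERERERERERETMzMzMzMzMzMzMzMzMzERERERERERERERERERERERERMzMzMzMzMzMzMzMzMzMzMRERERERERERERERERERERMzMzMzMzMzMzMzMzMzMzMxEREREREREREREREREREREzMzMzMzMzMzMzMzMzMzMxEREREREREREREREREREREzMzMzMzMzMzMzMzMzMzMzERERERERERERERERERERETMzMzMzMzMzMzMzMzMzMzERERERERERERERESIRERETMzMzMxERERMzMzMzMzMzMRERERERERERERERIiIhERMzMzEREREREREzMzMzMzMREREREREREREREREiIiIhMzMxERERERERERETMzMzERERERERERERERERESIiIiIzMRERERERERERERERERERERERERERERERERERIiIiIiEREREREREREREREREREREREREREREREREREREiIiIiIhERERERERERERERERERERERERERERERERERESIiIiIiERERERERERERERERERERERERERERERERERERIiIiIiIhEREREREREREREREREREREREREREREREREREiIiIiIiIRERERERERERERERERERERERERERERERERESIiIiIiIiERERERERERERERERERERERERERERERERERIiIiIiIiIREREREREREREREREREREREREREREREREREiIiIiIiIhERERERERERERERERERERERERERERERERESIiIiIiIiERERERERERERERERERERERERERERERERERIiIiIiIiIREREREREREREREREREREREREREREREREREiIiIiIiIhERERERERERERERERERERERERERERERERESIiIiIiIiERERERERERERERERERERERERERERERERERIiIiIiIiIREREREREREREREREREREREREREREREREREiIiIiIiIhERERERERERERERERERERERERERERERERESIiIiIiIiERERERERERERERERERERERERERERERERERIiIiIiIiEREREREREREREREREREREREREREREREREREiIiIiIiIRERERERERERERERERERERERERERERERERESIiIiIiIhERERERERERERERERERERERERERERERERERIiIiIiIiEREREREREREREREREREREREREREREREREREiIiIiIiIRERERERERERERERERERERERERERERERERESIiIiIiIRERERERERERERERERERERERERERERERERERIiIiIiIhEREREREREREREREREREREREREREREREREREiIiIiIiERERERERERERERERERERERERERERERERERESIiIiIiERERERERERERERERERERERERERERERERERERIiIiIiIREREREREREREREREREREREREREREREREREREiIiIiIRERERERERERERERERERERERERERERERERERESIiIiIRERERERERERERERERERERERERERERERERERERIiIiEREREREREREREREREREREREREREREREREREREREiIhERERERERERERERERERERERERERERERERERERERESIRERERERERERERERERERERERERERERERERERERERERERERERERERERERERERERERERERERERERERERERERERERERERERERERERERERERERERERERERERERERERERERERERERERERERERERERERERERERERERERERERERERERERERERERERERERERERERERERERERERERERERERERERERERERERERERERERERERERERERERERERERERERERERERERERERERERERERERERERERERERERERERERERERERERERERERERERERERERERERERERERERERERERERERERERERERERERERERERERERERERERERERERERERERERERERERERERERERERERERERERERERERERERERERERERERERERERERERERERERERERERERERERERERERERERERERERERERERERERERERERERERERERERERERERERERERERERERERERERERERERERERERERERERERERERERERERERERERERERERERERERERERERERERERERERERERERERERERERERERERERERERERERERERERERERERERERERERERERERERERERERERERERERERERERERERERERERERERERERERERERERERERERERERERERERERERERERERERERERERERERERERERERERERERERERERERERERERERERERERERERERERERERERERERERERERERERERERERERERERERERERERERERERERERERERERERERERERERERERERERERERERERERERERERERERERERERERERERERERERERERERERERERERERERERERERERERERERERERERERERERERERERERERERERERER"/>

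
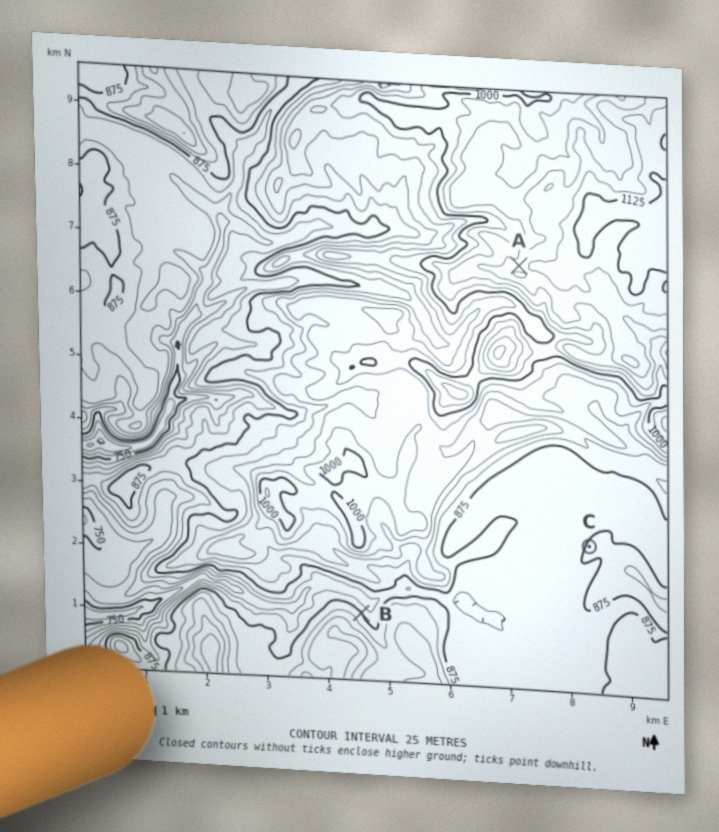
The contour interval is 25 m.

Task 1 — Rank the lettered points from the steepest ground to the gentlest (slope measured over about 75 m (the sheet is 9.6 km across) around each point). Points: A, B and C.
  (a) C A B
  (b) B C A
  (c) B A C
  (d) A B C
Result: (c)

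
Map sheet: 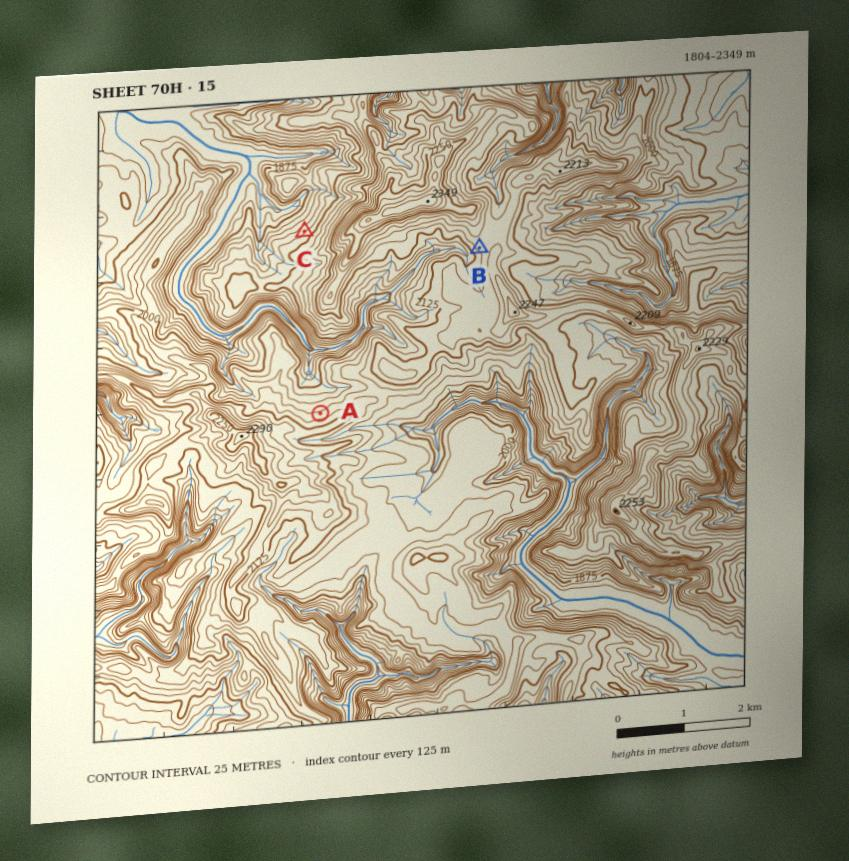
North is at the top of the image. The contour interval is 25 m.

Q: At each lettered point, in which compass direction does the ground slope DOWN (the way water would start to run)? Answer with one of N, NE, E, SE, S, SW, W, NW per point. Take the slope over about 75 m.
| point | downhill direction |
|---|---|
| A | N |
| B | SW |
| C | NW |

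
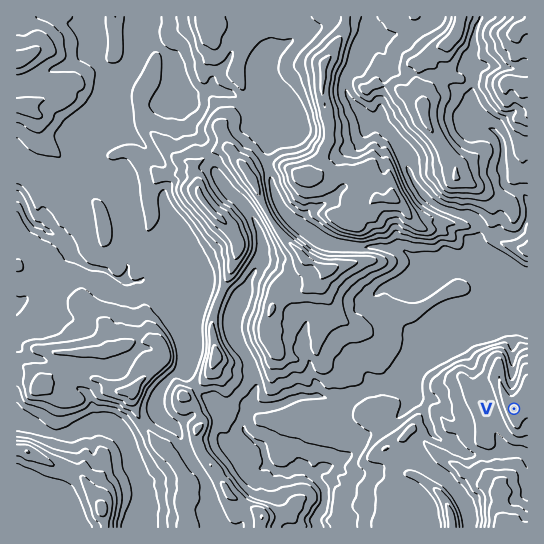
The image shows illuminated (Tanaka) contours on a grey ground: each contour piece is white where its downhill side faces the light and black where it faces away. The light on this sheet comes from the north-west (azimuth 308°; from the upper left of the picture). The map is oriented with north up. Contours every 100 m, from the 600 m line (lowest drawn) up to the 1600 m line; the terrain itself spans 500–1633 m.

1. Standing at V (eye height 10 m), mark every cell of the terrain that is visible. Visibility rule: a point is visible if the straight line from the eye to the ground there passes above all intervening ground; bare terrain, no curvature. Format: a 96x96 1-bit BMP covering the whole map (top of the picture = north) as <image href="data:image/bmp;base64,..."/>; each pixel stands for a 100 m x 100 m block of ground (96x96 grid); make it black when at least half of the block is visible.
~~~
<image width="96" height="96" href="data:image/bmp;base64,Qk2+BAAAAAAAAD4AAAAoAAAAYAAAAGAAAAABAAEAAAAAAIAEAAATCwAAEwsAAAIAAAAAAAAA////AAAAAAAAAOAAwAPuAA4AYD8AAOAAwAP+AA4AYD8AAOABgAP+AAcAYH8AAOAAAAf/AAcAYH8AAOAAAD//AAYAwB8AAeAAAP+fgAYAwAMAA+AAAP//gAYBgHsAB+AAgf//AA4DAP8AB8AAg/8AADgEA/8AD8AAA/8AAAAYB/4Af4AAB/8AAAPgH/wB/oAAD/wAAAPAP/AH7AAAD/xgAAPA/wAfgAAEH/xwAAfB4AA+AAAIP/j/AA/DgAD4AAAYP/j/gAfHAADgAAAAP/D/4APuAQAAAAAAP8H/+AB4AAAAAAAAP8f//EB4gAAAAAAAP8f/+PgwgAAAAAEAH8f/+PwRAAAAAAMBP8f/+P8AAAQAQAIB/+Yf/P8AAAwAAAYB+ePH/n8AAAwAAAIB8eH//D8AAAAAAAMB8cH/P/wAABAAAAOB+8D/P/gAABAAAAHAD8D/P/wAADAAAADgD8D+f/wAADAAAABgD4D+f/4AADAAAABwB4D8//4AABAAAAAABwD8//4AAAAB/8AABgD4//4AAAAAAGAABgD4//4AAAAAAAAABAH4//4AAAAAAAAAAAH4//8AAAAAAAAAAAH4//4AAAAAAAAAAAH4//4AAAAAAAAAAAH4f/8AAAAAAAAAAAH8P/8AAAAAAAAAAAD8H/8AAAAAAAAAAAD//+8AAAAAAAAAAAD//+YAAAAAAAAAAADn/+QAAAAAAAAAAADD//wAAAAAAAAAAAAA//gAAAAAAAAAAAAAf/wAAAAAAAAAAAAAf/4AAAAAAAAAAIAAP/8AAAAAAAAAAEAAD/8AAAAAAAAAAEAAAH+AAYMAAAAAAGAAAAAAAf8AAAAAAGAAAAEgA/8AAAAAAGAAAB/8A/AAAAAAAEAAAf//x4AAAAAAAMAAD////8AAAAAAAYAAP//7//wAAAAAA4AAcf/jw/4AAAAABwAAgP/gB/4AAAAADAAAAP/gD/4AAAAACAAGAH/AP/wAAAAAEAIOAB+A//gAAAAAIAYGAAAB/+EAAAAAIAYHAAAD/4EAAAAAAA4P4AAH/gcAAAAAAA4H4AEPMA8AAAAAAAwB4AICAA8AAAAAABwAAAIAAA8AAAAAABgAAAAAAM8AAAAAAAAAAAAAAe8AAAAAAAAAAAAAAe8AAAAAAAAAAABDAD8AAAAAAAAAAAB/AB8AAAAAAAAAAAD+AB8AAAAAAAAAAAH8AD8AAAAAAAAAAAP8AD8AAAAAAAAAAAP8AH8AAAAAAAAAAAH8AHkAAAAAAAAAAA/8APkAAAAAAAAAAD/EAf8AAAAAAAAAAH+AAf8AAAAAAAAAAP+AA/8AAAAAAAAAAPwAA/8AAAAAAAAAABgAABwAAAAAAAAAAAAAAAAAAAAAAAAAAAAAAAAAAAAAAAAAEAAABAAAAAAAAAAAPAAARAAAAAAAAAAAHAAA/AAAAAAAAAAAHAAB/AAAAAAAAAAADAAB/A4AAAAAAAAADAAAfA8AAAAAAAAABgAAPB8AAAAAAAAAAgAAHAMAAAAAAAAAAgAAHAAAAAAAAAAAAgAAHAA="/>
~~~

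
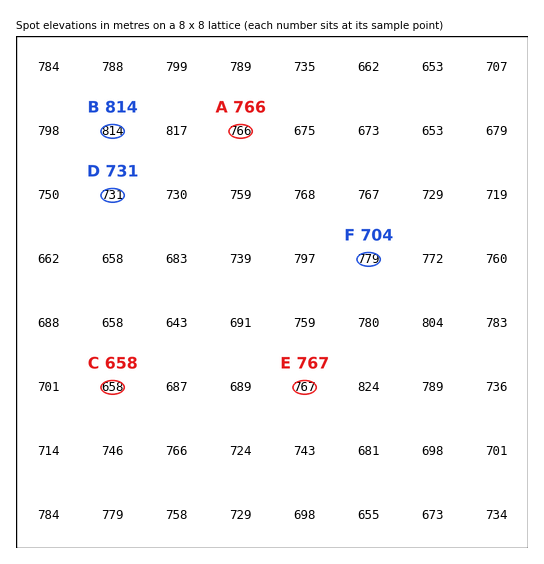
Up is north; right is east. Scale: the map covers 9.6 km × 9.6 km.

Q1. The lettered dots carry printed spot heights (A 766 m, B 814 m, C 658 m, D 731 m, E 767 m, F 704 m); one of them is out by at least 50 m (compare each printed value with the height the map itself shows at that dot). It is F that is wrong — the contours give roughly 779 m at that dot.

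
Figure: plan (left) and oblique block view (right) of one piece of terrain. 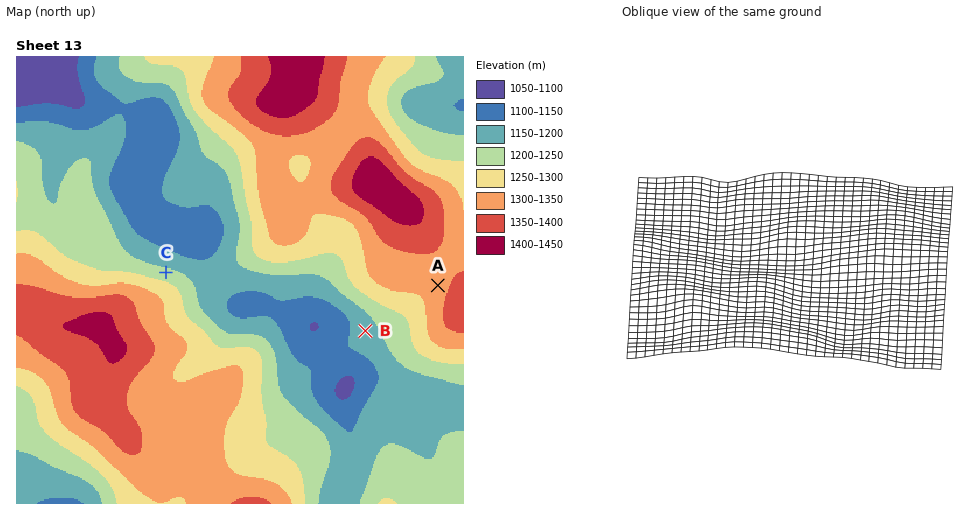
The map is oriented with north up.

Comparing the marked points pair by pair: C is below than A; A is above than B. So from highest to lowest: A C B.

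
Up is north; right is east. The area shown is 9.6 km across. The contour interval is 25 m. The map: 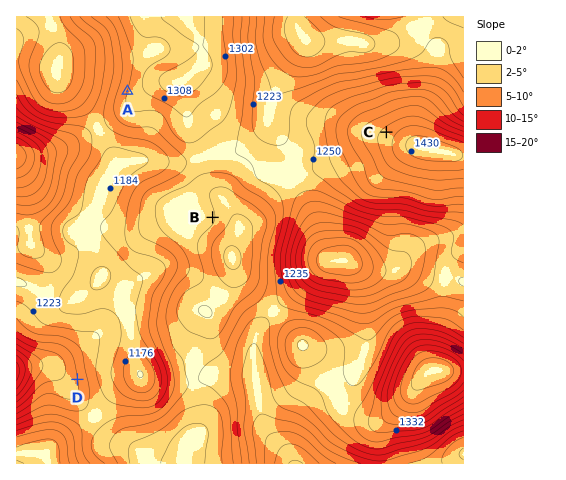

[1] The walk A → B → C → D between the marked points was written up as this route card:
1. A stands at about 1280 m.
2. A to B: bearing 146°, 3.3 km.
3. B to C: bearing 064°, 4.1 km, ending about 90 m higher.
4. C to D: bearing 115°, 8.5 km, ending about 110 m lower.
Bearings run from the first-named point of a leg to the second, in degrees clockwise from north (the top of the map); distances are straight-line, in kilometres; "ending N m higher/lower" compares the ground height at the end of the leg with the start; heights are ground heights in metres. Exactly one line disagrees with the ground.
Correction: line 4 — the bearing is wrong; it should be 231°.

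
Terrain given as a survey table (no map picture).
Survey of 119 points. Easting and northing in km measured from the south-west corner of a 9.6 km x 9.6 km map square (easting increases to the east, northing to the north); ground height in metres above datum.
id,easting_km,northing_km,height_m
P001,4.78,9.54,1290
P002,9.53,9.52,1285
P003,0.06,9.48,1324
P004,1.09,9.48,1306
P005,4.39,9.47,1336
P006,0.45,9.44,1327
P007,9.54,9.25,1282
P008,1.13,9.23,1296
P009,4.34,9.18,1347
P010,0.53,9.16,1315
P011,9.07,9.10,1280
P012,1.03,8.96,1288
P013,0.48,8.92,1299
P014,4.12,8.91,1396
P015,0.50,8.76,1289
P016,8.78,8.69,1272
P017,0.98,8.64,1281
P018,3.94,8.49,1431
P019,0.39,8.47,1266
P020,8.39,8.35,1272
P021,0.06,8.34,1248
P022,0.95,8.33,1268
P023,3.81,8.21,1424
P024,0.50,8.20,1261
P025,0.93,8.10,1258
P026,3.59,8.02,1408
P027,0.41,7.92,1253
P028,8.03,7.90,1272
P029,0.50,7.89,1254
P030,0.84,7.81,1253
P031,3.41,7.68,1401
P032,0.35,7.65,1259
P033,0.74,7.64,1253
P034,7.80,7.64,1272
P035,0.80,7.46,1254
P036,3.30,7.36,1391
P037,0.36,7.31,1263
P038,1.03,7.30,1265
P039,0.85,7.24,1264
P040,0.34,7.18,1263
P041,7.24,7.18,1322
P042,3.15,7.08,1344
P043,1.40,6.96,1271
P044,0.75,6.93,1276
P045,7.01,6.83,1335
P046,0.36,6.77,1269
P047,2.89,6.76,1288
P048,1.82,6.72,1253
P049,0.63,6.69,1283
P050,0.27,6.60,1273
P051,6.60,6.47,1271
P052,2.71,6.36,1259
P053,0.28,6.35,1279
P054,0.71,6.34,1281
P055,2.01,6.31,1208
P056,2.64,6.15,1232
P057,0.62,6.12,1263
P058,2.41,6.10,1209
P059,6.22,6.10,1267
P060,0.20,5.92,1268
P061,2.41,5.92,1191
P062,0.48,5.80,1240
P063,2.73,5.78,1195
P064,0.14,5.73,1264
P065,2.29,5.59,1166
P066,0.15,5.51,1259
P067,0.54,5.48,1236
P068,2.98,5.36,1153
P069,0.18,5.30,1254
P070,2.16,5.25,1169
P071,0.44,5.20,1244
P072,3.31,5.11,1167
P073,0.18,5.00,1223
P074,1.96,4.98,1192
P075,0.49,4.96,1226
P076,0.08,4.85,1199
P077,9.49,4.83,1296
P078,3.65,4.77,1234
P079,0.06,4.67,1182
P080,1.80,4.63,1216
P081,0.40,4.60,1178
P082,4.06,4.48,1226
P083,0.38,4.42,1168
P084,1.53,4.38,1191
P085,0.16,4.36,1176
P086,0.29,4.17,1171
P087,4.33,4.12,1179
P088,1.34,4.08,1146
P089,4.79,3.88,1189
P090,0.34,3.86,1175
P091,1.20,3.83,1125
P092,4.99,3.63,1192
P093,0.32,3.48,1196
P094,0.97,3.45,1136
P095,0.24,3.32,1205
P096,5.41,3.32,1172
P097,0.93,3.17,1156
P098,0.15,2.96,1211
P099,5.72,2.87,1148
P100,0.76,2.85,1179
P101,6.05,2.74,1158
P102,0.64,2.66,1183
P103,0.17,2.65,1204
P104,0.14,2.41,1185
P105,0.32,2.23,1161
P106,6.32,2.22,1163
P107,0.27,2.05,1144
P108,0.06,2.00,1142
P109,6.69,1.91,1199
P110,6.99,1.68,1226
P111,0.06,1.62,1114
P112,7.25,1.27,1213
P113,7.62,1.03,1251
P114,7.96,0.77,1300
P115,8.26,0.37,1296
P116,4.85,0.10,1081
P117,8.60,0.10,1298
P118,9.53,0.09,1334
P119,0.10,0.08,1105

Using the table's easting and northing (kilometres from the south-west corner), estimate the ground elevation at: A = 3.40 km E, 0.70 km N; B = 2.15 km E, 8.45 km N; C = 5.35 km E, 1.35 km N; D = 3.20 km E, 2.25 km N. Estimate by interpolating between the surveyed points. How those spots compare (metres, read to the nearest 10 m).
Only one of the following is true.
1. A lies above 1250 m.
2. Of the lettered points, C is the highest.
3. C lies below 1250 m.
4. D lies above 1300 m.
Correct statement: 3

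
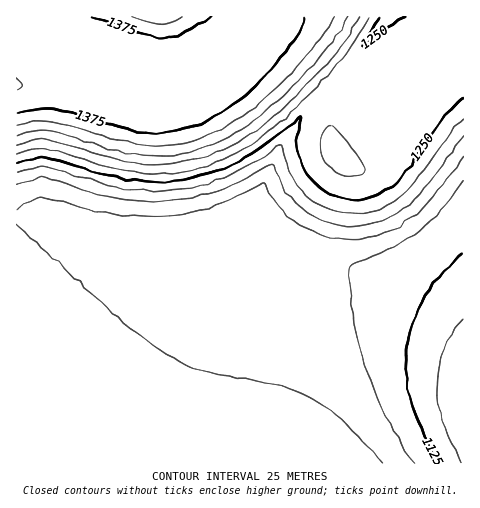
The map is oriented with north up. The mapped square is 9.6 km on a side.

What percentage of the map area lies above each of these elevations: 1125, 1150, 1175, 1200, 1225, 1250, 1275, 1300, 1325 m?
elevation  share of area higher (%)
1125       95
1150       89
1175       64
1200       40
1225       37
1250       33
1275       22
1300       20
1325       18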